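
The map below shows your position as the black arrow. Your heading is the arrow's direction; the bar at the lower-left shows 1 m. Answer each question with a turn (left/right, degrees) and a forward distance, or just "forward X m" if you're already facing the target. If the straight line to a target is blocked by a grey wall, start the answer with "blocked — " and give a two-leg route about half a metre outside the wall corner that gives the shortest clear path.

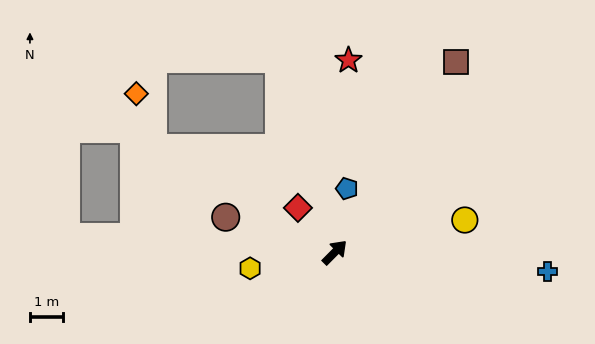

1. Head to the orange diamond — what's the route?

blocked — turn left 105°, forward 6.4 m, then turn right 43°, forward 1.7 m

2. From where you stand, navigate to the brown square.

turn left 12°, forward 6.9 m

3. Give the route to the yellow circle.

turn right 31°, forward 4.1 m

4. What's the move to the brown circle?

turn left 117°, forward 3.5 m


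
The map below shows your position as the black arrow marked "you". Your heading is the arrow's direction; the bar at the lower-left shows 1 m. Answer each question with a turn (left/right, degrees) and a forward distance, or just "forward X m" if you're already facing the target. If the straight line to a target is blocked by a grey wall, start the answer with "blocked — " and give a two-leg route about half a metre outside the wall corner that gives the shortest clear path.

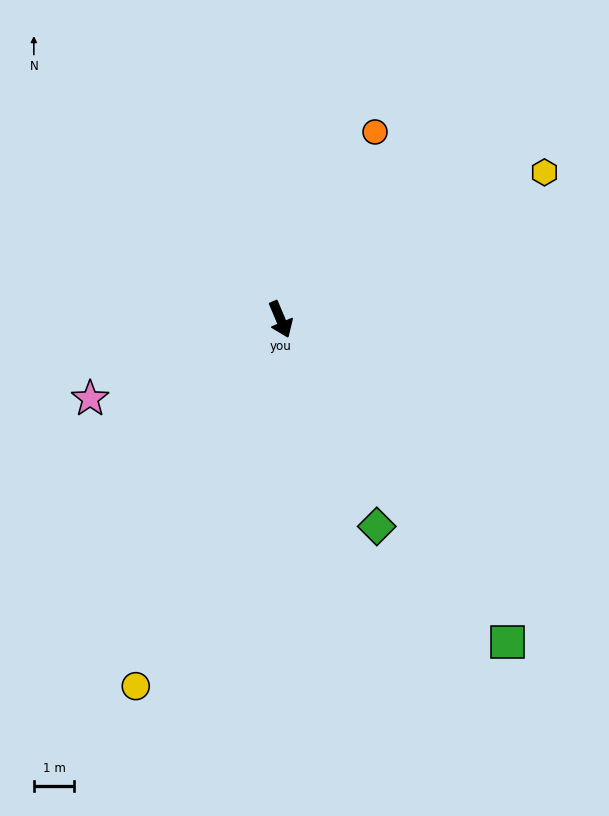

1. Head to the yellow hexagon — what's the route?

turn left 96°, forward 7.4 m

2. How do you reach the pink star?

turn right 90°, forward 5.1 m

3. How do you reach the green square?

turn left 12°, forward 9.7 m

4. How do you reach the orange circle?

turn left 130°, forward 5.2 m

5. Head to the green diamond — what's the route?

turn left 2°, forward 5.6 m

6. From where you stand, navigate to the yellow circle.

turn right 44°, forward 9.7 m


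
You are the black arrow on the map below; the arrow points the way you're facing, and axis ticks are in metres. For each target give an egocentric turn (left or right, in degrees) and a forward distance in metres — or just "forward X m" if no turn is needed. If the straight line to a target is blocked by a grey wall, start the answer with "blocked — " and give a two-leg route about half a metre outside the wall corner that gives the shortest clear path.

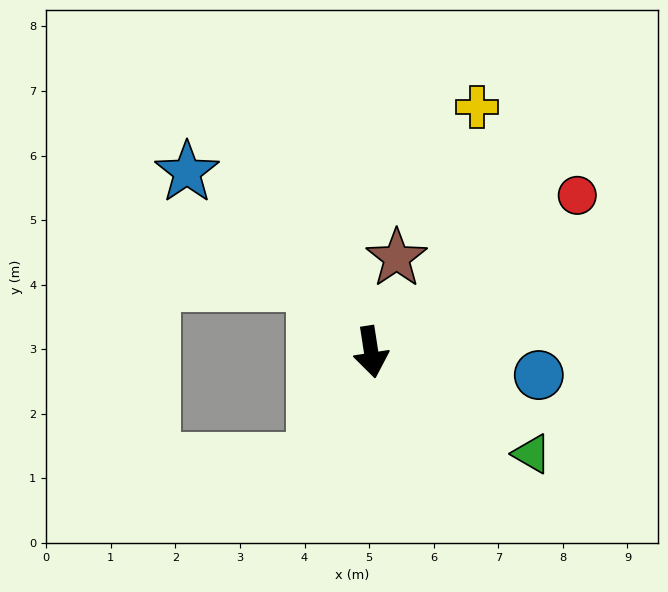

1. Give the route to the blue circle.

turn left 73°, forward 2.6 m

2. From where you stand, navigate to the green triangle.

turn left 49°, forward 2.9 m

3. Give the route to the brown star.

turn left 156°, forward 1.5 m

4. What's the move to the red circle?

turn left 118°, forward 4.0 m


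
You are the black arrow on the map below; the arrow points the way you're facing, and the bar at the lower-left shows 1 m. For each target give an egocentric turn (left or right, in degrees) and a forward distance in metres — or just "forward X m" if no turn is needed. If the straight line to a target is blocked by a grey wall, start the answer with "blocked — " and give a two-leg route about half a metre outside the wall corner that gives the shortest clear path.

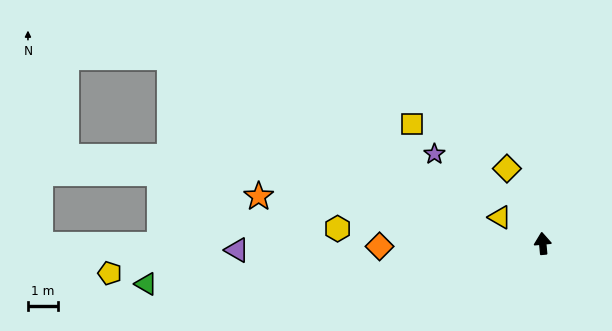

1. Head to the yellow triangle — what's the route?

turn left 53°, forward 1.6 m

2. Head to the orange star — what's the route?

turn left 75°, forward 9.5 m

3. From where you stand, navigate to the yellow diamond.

turn left 20°, forward 2.7 m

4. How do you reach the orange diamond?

turn left 86°, forward 5.4 m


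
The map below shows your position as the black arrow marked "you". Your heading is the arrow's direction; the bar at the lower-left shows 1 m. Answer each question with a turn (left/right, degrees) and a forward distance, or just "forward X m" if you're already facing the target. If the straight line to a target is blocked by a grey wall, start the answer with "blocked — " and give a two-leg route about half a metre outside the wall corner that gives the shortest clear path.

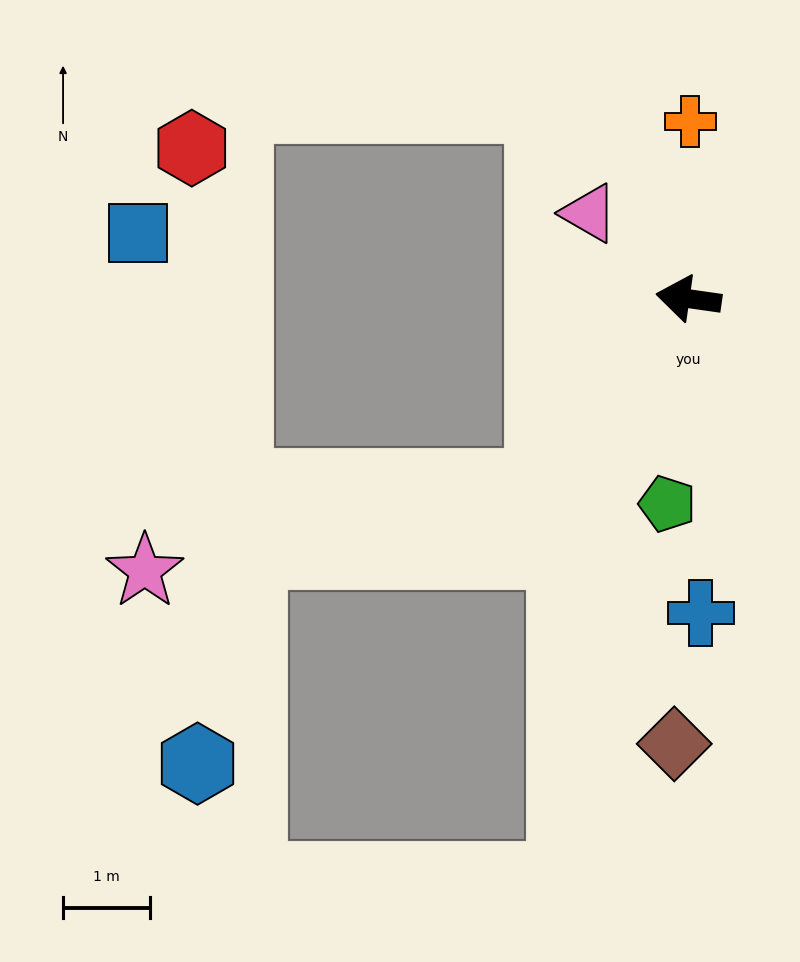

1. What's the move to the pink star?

blocked — turn left 60°, forward 2.7 m, then turn right 40°, forward 4.7 m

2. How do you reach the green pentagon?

turn left 92°, forward 2.4 m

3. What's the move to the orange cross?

turn right 82°, forward 2.0 m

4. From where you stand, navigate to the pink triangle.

turn right 33°, forward 1.5 m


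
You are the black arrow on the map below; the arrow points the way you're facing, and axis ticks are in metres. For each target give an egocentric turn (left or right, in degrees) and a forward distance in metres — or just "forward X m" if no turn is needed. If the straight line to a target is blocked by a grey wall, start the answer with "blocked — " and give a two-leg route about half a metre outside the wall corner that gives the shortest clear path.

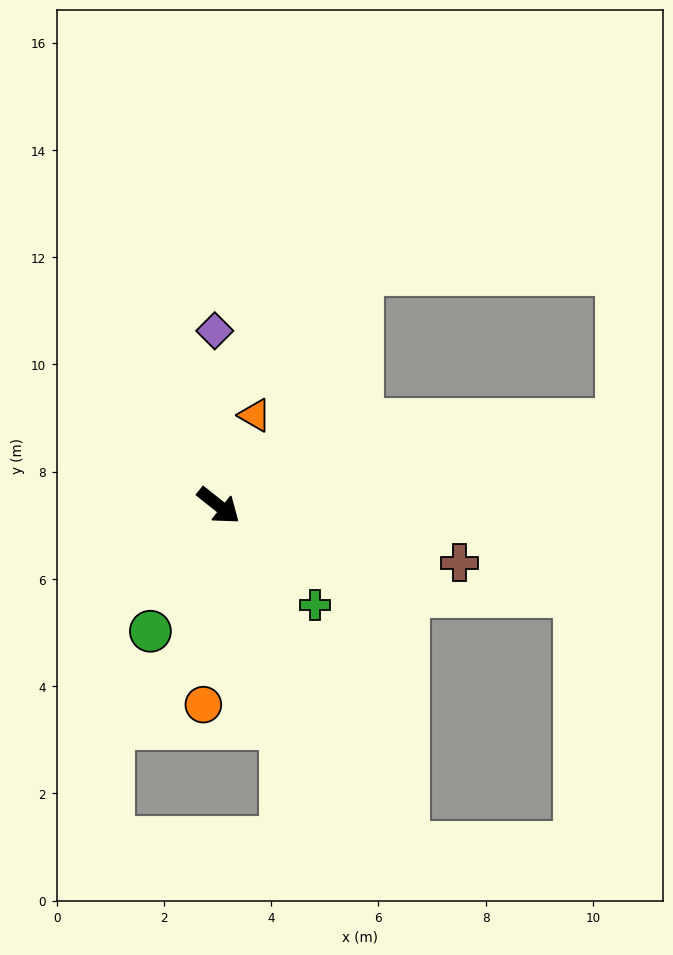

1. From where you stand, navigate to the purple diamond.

turn left 130°, forward 3.3 m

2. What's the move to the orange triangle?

turn left 107°, forward 1.8 m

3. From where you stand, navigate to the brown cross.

turn left 25°, forward 4.6 m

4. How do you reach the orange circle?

turn right 56°, forward 3.7 m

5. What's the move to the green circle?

turn right 80°, forward 2.7 m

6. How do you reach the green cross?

turn right 7°, forward 2.6 m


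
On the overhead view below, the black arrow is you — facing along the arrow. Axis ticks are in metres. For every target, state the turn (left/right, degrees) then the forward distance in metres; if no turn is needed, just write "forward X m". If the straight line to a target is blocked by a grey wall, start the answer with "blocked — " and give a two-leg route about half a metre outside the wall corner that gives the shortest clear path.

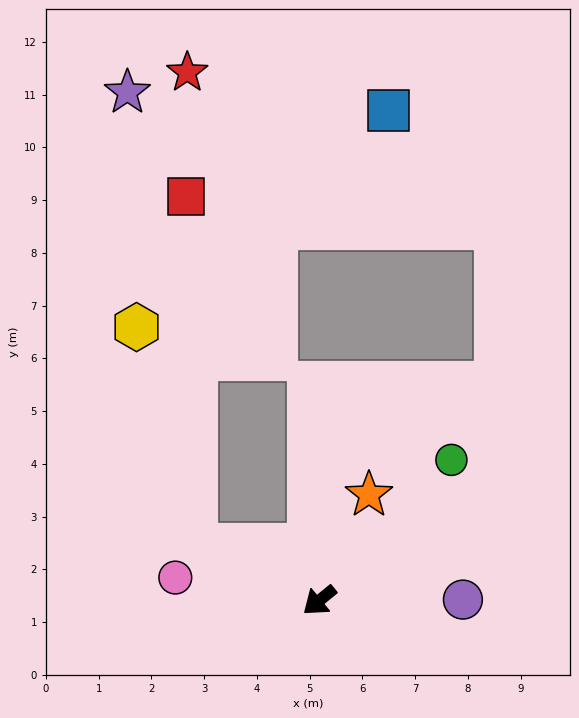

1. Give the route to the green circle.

turn right 172°, forward 3.7 m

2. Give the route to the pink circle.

turn right 48°, forward 2.8 m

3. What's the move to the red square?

blocked — turn right 63°, forward 2.6 m, then turn right 65°, forward 6.6 m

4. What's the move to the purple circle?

turn left 141°, forward 2.7 m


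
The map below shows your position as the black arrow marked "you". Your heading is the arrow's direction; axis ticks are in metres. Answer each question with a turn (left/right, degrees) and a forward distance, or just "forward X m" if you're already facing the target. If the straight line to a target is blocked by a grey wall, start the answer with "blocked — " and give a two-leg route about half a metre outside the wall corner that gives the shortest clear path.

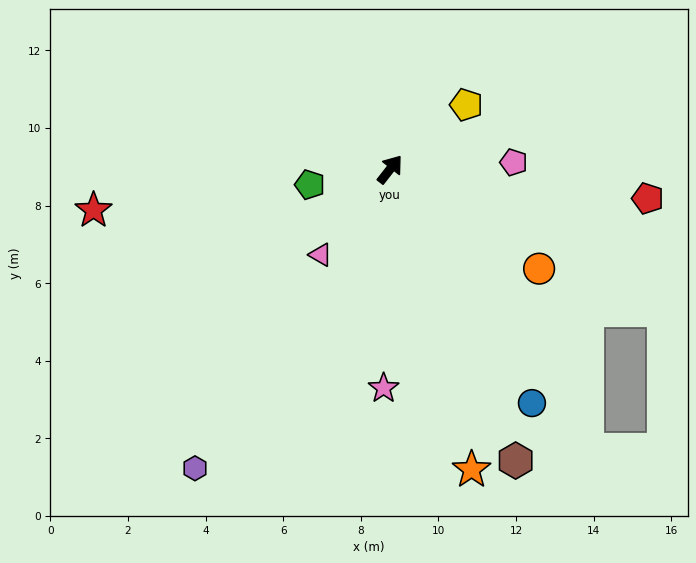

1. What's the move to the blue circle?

turn right 111°, forward 7.0 m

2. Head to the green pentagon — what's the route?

turn left 139°, forward 2.1 m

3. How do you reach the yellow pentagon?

turn right 12°, forward 2.6 m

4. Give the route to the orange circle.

turn right 86°, forward 4.6 m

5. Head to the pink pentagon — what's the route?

turn right 49°, forward 3.2 m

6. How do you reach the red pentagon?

turn right 58°, forward 6.7 m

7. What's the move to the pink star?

turn right 144°, forward 5.6 m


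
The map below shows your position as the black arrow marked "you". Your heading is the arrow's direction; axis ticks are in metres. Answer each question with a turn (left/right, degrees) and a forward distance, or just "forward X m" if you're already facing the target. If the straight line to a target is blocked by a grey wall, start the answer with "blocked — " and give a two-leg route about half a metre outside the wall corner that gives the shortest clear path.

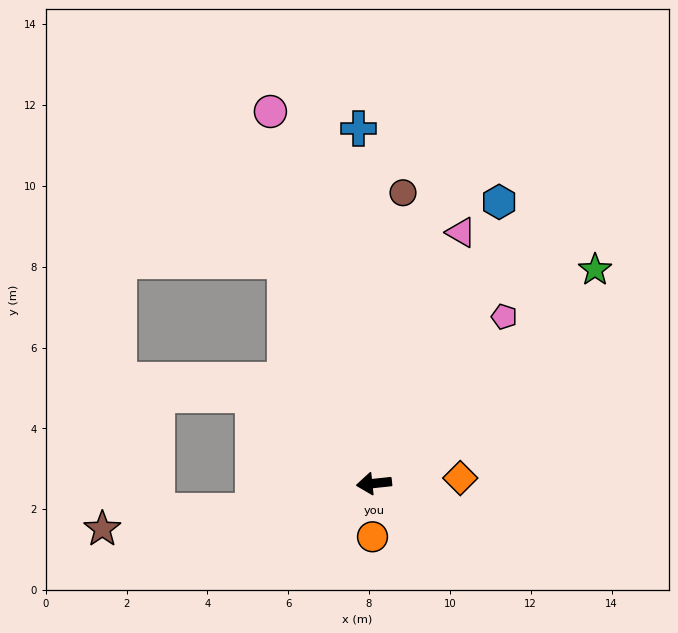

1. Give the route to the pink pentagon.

turn right 134°, forward 5.2 m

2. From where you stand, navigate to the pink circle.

turn right 81°, forward 9.6 m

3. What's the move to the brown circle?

turn right 102°, forward 7.2 m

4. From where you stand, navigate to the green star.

turn right 142°, forward 7.6 m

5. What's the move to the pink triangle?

turn right 115°, forward 6.6 m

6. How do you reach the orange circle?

turn left 82°, forward 1.3 m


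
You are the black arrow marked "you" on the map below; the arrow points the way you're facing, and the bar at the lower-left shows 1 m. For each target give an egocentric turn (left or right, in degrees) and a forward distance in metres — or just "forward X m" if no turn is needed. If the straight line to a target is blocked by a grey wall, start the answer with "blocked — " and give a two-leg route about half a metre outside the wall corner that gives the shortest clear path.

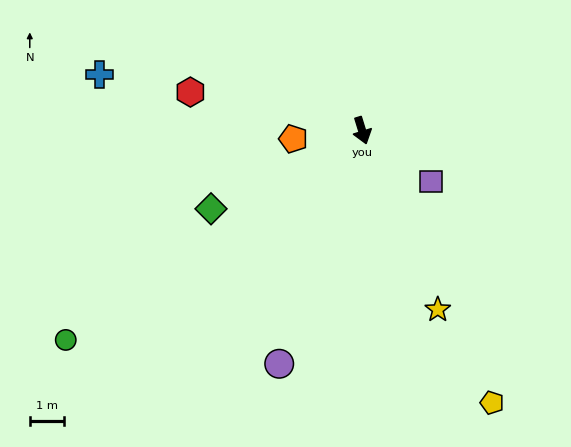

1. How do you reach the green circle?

turn right 72°, forward 10.6 m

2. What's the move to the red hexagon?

turn right 120°, forward 5.1 m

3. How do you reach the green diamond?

turn right 80°, forward 5.0 m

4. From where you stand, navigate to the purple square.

turn left 36°, forward 2.5 m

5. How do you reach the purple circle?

turn right 37°, forward 7.2 m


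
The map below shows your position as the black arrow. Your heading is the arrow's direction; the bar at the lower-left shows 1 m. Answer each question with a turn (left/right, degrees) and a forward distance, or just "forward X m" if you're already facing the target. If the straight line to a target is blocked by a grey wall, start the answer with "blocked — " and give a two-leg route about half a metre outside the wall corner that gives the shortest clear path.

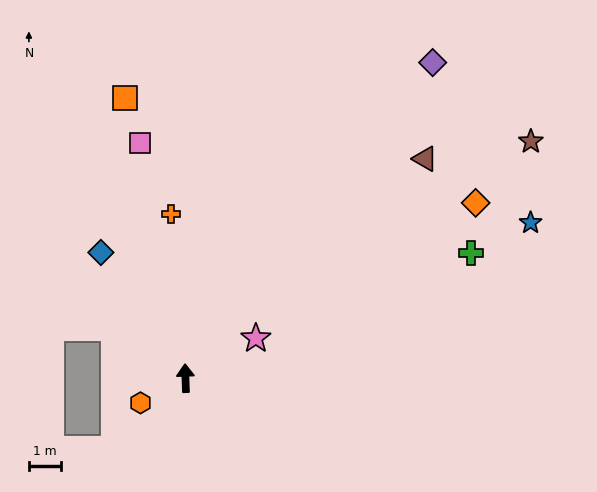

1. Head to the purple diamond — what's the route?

turn right 40°, forward 12.6 m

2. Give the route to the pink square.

turn left 9°, forward 7.6 m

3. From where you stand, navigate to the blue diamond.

turn left 32°, forward 4.8 m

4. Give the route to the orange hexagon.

turn left 117°, forward 1.6 m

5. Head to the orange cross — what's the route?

turn left 3°, forward 5.2 m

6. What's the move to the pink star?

turn right 62°, forward 2.5 m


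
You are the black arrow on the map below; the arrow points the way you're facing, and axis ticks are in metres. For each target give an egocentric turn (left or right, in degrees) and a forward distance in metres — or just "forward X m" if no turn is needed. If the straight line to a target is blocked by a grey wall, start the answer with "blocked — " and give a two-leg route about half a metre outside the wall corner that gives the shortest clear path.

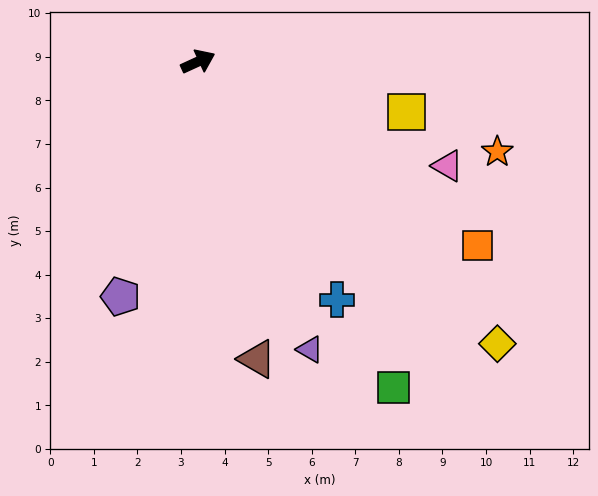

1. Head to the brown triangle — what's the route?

turn right 103°, forward 7.0 m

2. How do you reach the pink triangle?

turn right 47°, forward 6.2 m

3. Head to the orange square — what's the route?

turn right 58°, forward 7.7 m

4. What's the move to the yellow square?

turn right 38°, forward 4.9 m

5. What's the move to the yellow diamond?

turn right 68°, forward 9.4 m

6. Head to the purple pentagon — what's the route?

turn right 133°, forward 5.7 m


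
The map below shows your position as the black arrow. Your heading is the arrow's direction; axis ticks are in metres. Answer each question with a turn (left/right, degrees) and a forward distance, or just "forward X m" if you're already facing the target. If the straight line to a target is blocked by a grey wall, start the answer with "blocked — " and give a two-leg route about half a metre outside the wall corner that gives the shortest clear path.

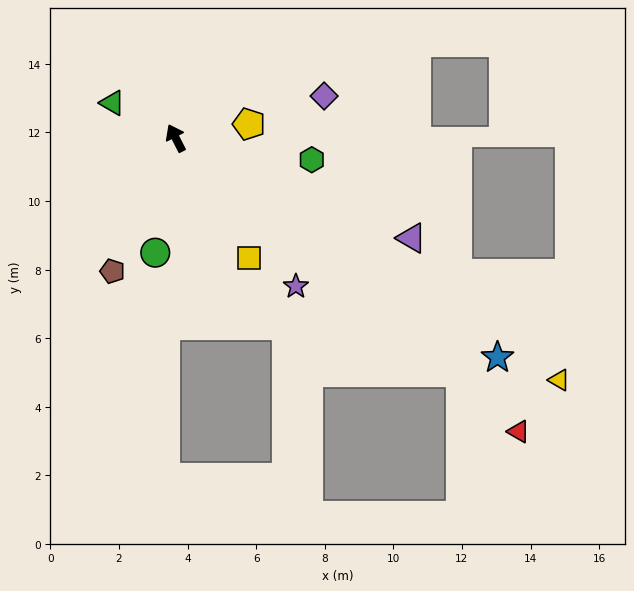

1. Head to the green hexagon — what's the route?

turn right 126°, forward 4.0 m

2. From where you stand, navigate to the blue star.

turn right 151°, forward 11.4 m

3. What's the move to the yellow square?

turn right 176°, forward 4.1 m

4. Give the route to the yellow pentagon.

turn right 106°, forward 2.2 m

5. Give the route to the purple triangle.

turn right 140°, forward 7.5 m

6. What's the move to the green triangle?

turn left 34°, forward 2.1 m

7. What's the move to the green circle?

turn left 143°, forward 3.4 m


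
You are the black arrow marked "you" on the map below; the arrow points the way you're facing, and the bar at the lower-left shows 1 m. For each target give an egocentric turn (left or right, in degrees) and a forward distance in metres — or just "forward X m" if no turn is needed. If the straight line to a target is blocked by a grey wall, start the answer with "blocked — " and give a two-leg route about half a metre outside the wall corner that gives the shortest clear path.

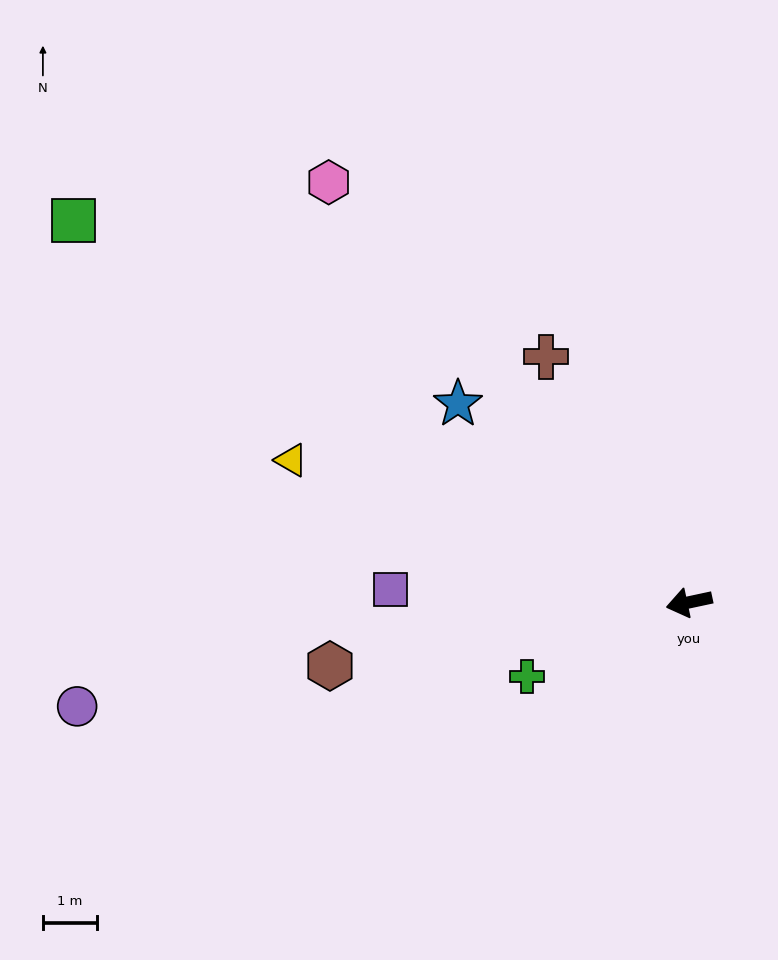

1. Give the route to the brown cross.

turn right 72°, forward 5.3 m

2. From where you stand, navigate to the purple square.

turn right 14°, forward 5.5 m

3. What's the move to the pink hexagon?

turn right 61°, forward 10.2 m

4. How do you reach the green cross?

turn left 12°, forward 3.3 m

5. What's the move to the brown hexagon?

turn right 2°, forward 6.8 m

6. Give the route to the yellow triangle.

turn right 32°, forward 7.8 m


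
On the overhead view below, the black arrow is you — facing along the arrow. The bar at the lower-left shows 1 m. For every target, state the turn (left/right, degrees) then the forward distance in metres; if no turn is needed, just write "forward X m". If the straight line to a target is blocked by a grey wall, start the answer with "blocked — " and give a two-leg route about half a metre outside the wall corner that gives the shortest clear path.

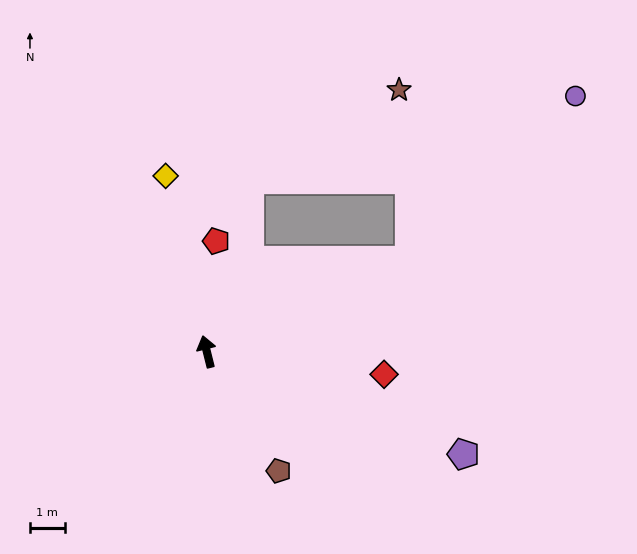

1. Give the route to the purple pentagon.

turn right 126°, forward 7.9 m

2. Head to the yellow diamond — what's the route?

forward 5.2 m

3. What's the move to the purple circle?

blocked — turn right 80°, forward 6.4 m, then turn left 21°, forward 6.7 m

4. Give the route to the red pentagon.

turn right 19°, forward 3.2 m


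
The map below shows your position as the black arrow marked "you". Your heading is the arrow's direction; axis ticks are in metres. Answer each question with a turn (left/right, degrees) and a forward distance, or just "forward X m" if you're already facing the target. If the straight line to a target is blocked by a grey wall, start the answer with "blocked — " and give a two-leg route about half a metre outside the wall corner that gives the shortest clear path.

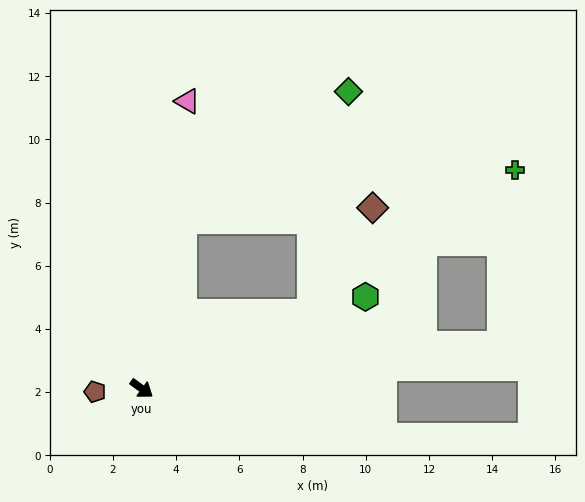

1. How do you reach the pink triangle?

turn left 117°, forward 9.2 m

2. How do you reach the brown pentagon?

turn right 140°, forward 1.5 m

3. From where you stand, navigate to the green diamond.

blocked — turn left 112°, forward 5.5 m, then turn right 38°, forward 6.6 m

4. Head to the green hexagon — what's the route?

turn left 58°, forward 7.7 m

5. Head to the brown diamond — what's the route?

blocked — turn left 60°, forward 5.8 m, then turn left 35°, forward 3.9 m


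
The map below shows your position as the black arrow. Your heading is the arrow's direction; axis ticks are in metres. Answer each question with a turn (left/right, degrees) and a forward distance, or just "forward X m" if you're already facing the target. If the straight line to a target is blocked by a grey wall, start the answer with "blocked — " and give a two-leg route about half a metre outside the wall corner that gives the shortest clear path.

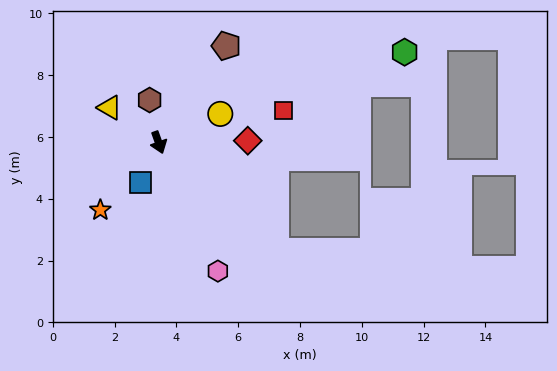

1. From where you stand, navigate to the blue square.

turn right 45°, forward 1.4 m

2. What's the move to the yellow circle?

turn left 95°, forward 2.2 m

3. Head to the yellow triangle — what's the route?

turn right 145°, forward 1.9 m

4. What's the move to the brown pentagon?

turn left 125°, forward 3.8 m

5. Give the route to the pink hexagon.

turn left 5°, forward 4.6 m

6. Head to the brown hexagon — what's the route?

turn left 172°, forward 1.4 m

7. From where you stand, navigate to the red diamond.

turn left 71°, forward 2.9 m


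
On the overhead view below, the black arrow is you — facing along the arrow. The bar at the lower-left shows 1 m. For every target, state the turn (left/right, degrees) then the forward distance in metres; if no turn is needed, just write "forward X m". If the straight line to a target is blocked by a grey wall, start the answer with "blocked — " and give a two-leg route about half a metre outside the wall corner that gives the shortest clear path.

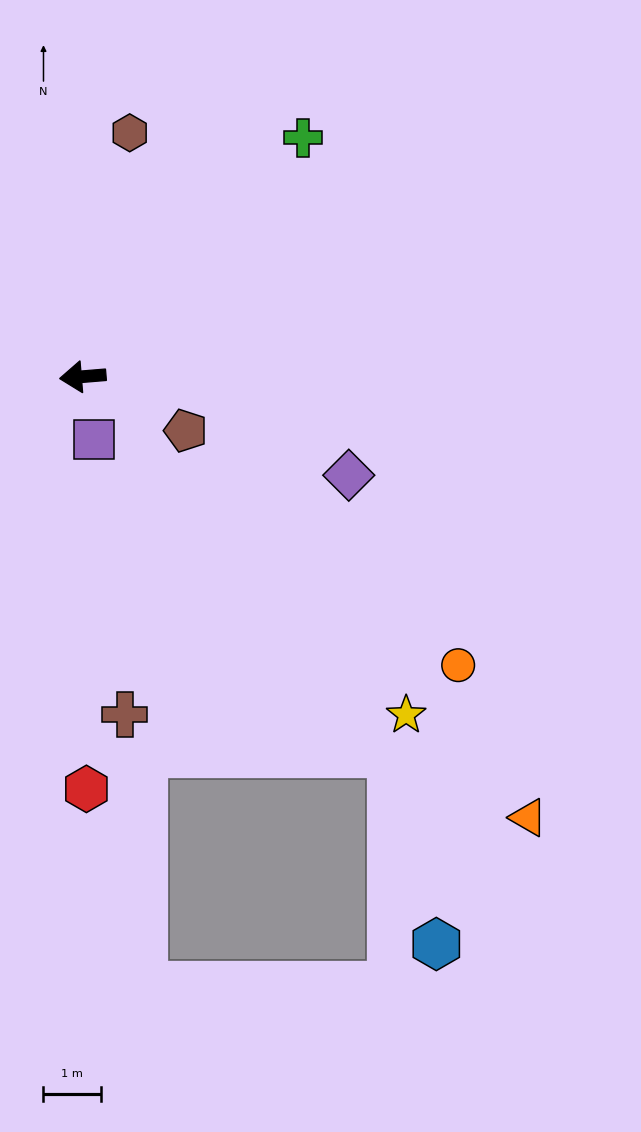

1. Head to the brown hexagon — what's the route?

turn right 106°, forward 4.3 m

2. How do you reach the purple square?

turn left 95°, forward 1.1 m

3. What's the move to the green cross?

turn right 137°, forward 5.7 m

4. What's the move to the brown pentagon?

turn left 148°, forward 2.0 m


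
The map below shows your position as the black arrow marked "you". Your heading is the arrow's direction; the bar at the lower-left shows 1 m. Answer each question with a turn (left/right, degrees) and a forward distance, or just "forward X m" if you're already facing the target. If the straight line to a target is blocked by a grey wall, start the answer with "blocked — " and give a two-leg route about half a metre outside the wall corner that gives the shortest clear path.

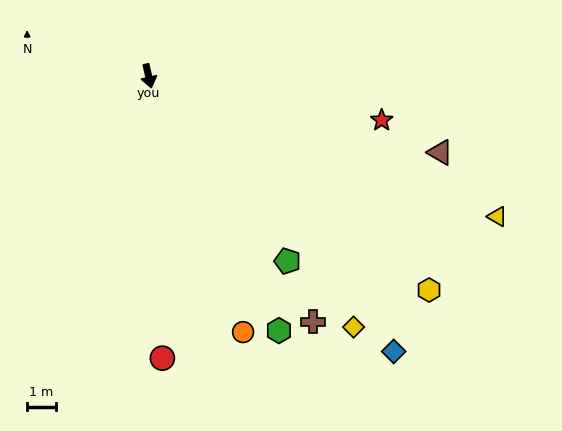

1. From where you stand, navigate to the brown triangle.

turn left 62°, forward 10.6 m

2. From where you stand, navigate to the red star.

turn left 66°, forward 8.3 m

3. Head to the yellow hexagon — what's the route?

turn left 40°, forward 12.4 m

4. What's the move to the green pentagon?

turn left 24°, forward 8.1 m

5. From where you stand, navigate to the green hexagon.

turn left 14°, forward 10.1 m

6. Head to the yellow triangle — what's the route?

turn left 55°, forward 13.2 m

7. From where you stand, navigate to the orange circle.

turn left 7°, forward 9.6 m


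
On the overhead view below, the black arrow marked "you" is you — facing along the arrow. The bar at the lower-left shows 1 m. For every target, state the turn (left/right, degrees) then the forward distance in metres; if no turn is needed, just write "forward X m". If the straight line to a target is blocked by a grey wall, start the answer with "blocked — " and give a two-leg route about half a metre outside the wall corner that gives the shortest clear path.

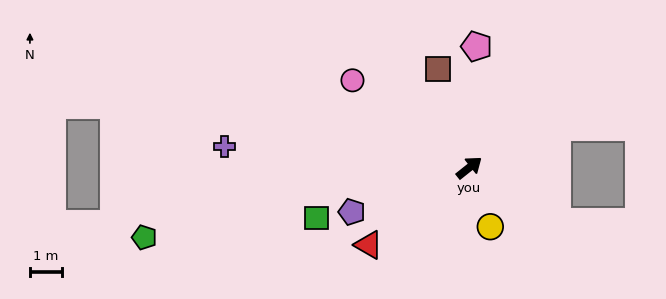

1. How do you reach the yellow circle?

turn right 109°, forward 1.9 m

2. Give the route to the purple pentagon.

turn left 162°, forward 3.9 m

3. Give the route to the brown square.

turn left 69°, forward 3.2 m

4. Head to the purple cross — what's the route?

turn left 136°, forward 7.6 m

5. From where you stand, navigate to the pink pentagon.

turn left 48°, forward 3.7 m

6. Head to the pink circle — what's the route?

turn left 105°, forward 4.5 m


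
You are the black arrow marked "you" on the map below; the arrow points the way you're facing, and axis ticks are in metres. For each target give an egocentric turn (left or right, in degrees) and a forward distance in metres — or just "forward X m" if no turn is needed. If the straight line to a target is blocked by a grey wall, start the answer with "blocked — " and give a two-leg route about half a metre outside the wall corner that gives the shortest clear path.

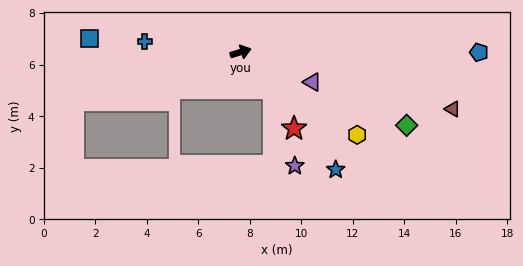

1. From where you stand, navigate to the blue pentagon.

turn right 17°, forward 9.3 m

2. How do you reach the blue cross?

turn left 157°, forward 3.7 m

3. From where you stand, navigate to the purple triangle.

turn right 40°, forward 3.0 m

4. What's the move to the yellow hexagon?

turn right 52°, forward 5.5 m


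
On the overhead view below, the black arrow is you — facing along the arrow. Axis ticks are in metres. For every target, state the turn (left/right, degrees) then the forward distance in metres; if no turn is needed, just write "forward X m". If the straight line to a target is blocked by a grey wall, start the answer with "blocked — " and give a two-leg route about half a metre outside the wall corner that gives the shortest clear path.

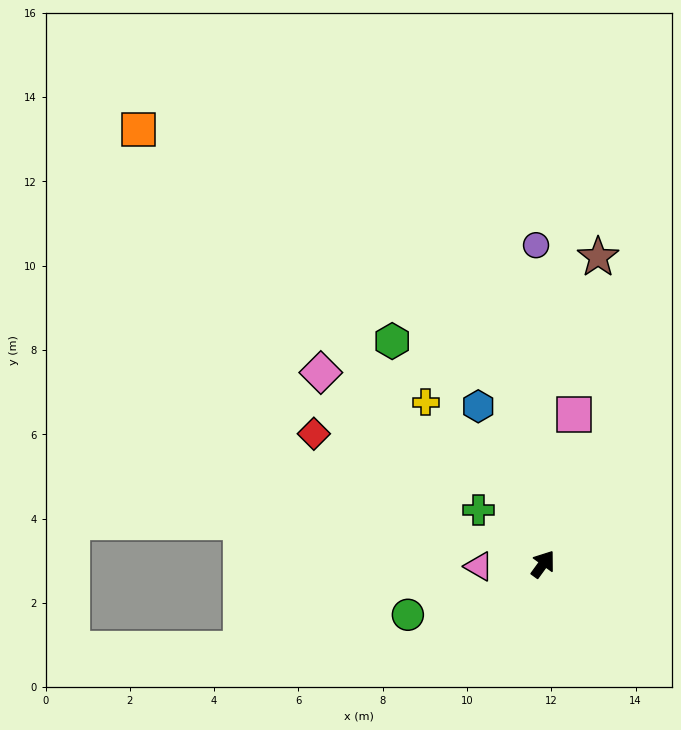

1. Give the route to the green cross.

turn left 86°, forward 2.0 m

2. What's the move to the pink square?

turn left 24°, forward 3.6 m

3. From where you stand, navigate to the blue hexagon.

turn left 58°, forward 4.0 m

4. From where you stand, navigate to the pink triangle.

turn left 128°, forward 1.5 m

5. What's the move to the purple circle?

turn left 37°, forward 7.6 m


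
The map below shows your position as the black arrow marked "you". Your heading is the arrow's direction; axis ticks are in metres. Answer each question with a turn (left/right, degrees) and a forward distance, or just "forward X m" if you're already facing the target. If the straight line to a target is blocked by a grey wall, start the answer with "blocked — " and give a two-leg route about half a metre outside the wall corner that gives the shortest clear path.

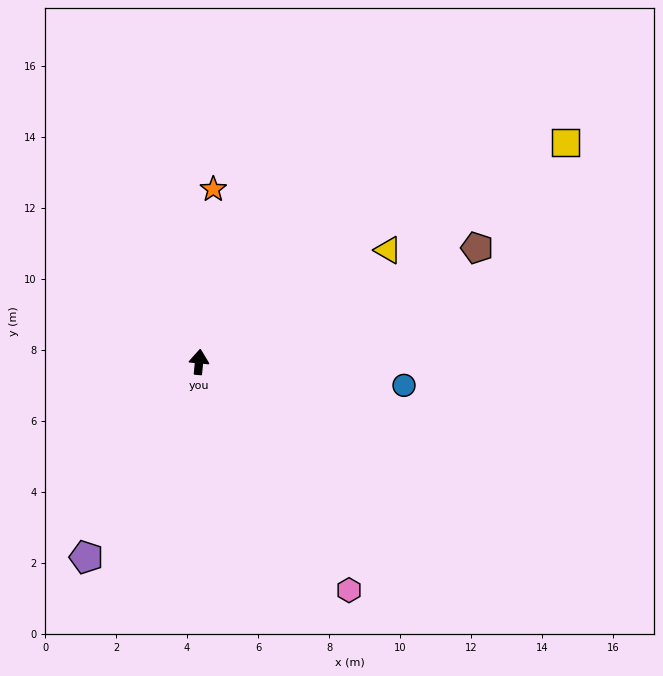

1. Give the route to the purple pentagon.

turn left 155°, forward 6.4 m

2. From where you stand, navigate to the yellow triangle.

turn right 54°, forward 6.2 m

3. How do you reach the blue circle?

turn right 91°, forward 5.8 m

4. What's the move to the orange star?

forward 4.9 m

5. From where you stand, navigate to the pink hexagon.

turn right 141°, forward 7.7 m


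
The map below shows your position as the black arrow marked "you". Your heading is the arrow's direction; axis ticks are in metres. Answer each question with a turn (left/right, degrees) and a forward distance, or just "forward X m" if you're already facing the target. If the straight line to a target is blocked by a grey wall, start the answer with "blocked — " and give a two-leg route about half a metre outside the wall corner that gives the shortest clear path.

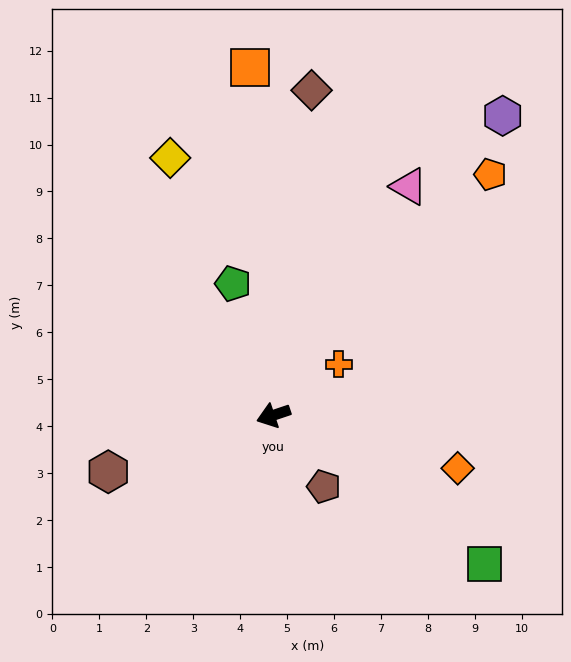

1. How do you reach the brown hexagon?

forward 3.7 m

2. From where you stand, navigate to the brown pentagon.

turn left 107°, forward 1.9 m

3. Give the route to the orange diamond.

turn left 145°, forward 4.1 m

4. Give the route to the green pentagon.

turn right 91°, forward 2.9 m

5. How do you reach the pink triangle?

turn right 139°, forward 5.7 m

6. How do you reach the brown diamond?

turn right 115°, forward 7.0 m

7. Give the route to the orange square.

turn right 105°, forward 7.4 m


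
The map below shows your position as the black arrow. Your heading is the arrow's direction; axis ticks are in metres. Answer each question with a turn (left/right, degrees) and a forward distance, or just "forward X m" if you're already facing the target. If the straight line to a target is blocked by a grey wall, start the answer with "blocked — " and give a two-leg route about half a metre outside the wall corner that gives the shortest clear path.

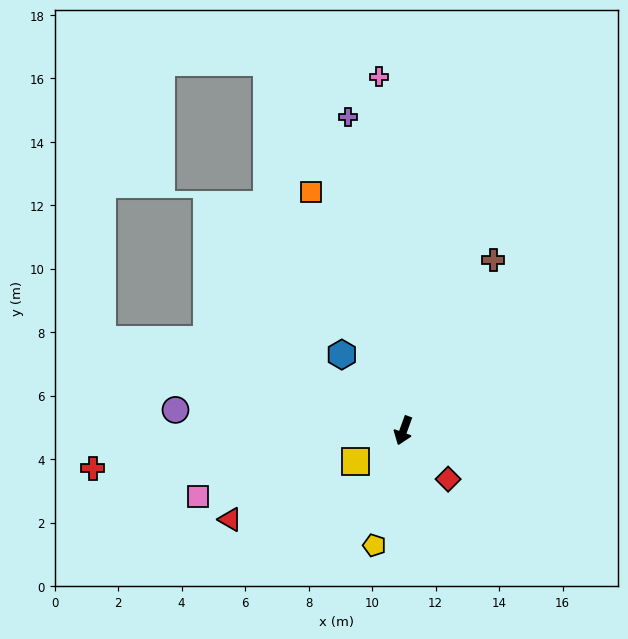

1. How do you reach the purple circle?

turn right 75°, forward 7.2 m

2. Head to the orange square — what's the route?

turn right 139°, forward 8.1 m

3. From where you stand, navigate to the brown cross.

turn left 172°, forward 6.1 m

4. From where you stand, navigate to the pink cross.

turn right 156°, forward 11.2 m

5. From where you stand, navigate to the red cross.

turn right 63°, forward 9.9 m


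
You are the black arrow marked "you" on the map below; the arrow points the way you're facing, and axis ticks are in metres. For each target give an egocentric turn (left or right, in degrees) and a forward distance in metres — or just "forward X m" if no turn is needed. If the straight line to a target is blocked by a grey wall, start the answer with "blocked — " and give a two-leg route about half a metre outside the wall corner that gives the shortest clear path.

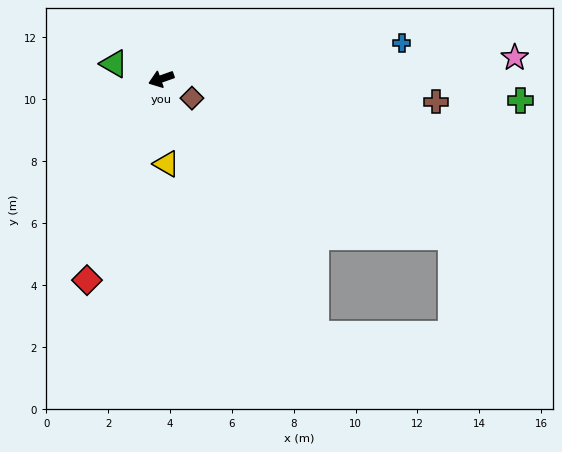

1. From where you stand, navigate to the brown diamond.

turn left 128°, forward 1.2 m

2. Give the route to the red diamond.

turn left 50°, forward 6.9 m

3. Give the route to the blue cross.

turn left 169°, forward 7.9 m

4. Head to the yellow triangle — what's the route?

turn left 74°, forward 2.7 m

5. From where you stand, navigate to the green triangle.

turn right 37°, forward 1.6 m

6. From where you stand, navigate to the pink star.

turn left 164°, forward 11.4 m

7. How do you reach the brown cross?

turn left 156°, forward 8.9 m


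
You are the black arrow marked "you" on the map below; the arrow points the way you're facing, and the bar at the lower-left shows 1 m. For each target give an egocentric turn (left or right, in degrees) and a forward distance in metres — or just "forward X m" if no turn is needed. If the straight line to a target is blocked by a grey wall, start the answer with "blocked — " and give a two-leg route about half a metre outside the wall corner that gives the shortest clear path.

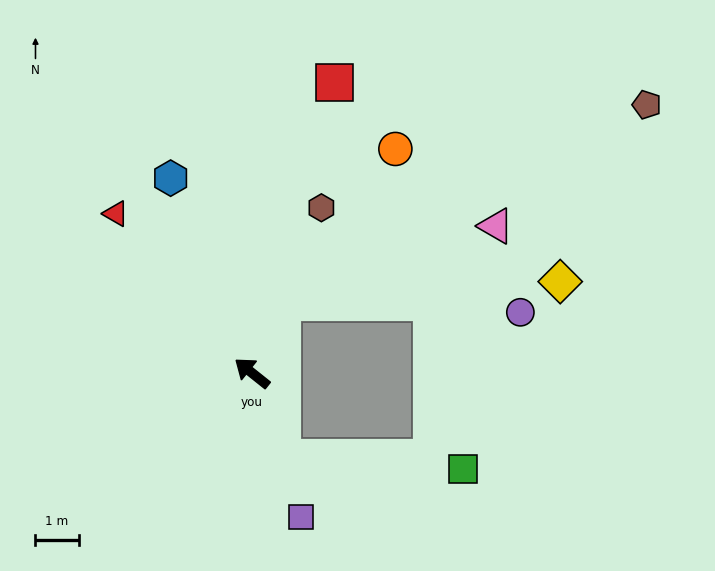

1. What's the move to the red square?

turn right 67°, forward 7.0 m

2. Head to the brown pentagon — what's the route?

blocked — turn right 75°, forward 1.8 m, then turn right 38°, forward 9.6 m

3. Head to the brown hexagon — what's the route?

turn right 74°, forward 4.1 m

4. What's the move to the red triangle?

turn right 11°, forward 4.8 m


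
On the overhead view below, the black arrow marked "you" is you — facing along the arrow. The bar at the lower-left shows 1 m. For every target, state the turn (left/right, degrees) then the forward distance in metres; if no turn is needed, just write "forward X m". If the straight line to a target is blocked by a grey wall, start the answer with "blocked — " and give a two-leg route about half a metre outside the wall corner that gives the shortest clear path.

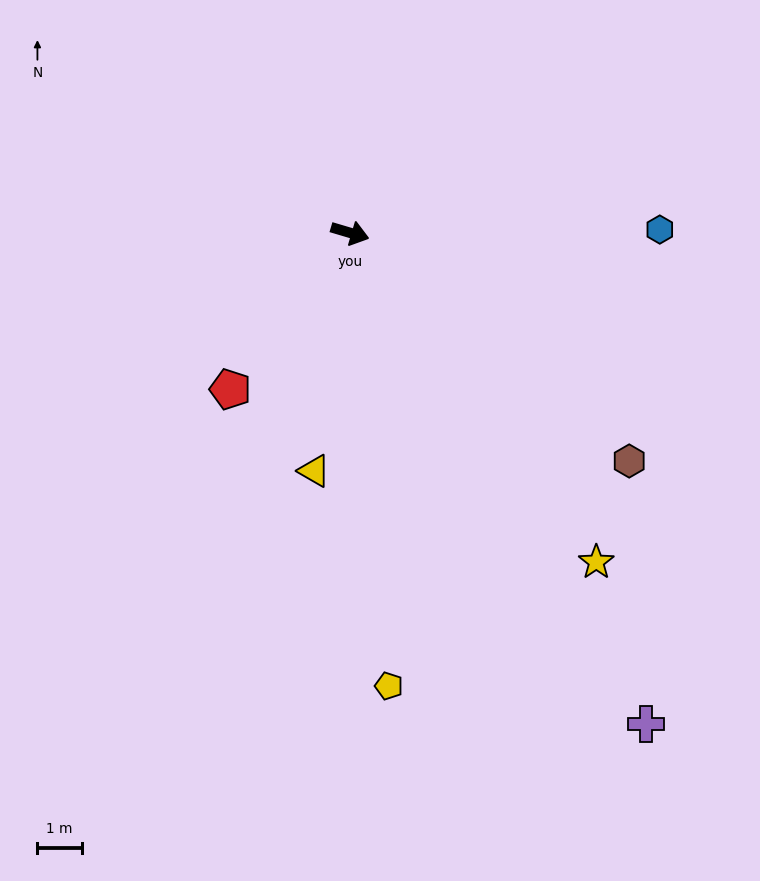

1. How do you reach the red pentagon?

turn right 111°, forward 4.5 m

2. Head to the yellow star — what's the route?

turn right 37°, forward 9.3 m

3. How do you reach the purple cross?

turn right 42°, forward 13.0 m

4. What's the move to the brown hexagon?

turn right 23°, forward 8.2 m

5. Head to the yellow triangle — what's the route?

turn right 82°, forward 5.4 m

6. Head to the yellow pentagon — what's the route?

turn right 69°, forward 10.3 m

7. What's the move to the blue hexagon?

turn left 17°, forward 7.0 m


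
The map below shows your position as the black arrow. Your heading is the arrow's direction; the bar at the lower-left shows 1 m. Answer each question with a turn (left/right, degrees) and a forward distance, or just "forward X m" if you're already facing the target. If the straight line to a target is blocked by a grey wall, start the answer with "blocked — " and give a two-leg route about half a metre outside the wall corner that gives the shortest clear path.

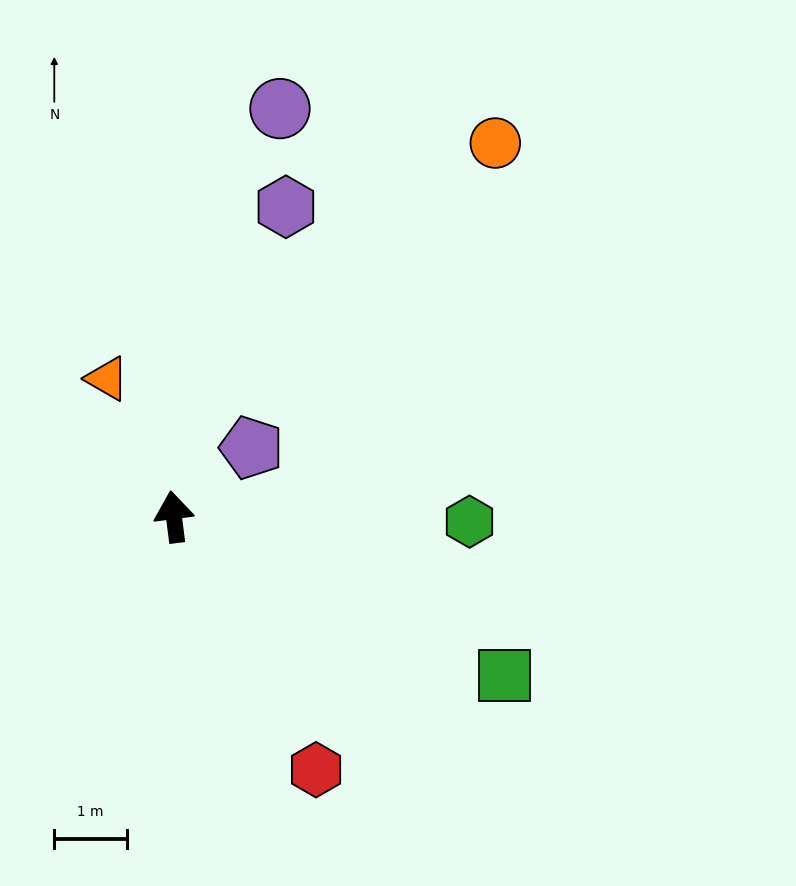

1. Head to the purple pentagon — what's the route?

turn right 56°, forward 1.4 m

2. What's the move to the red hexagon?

turn right 158°, forward 4.0 m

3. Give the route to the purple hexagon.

turn right 27°, forward 4.6 m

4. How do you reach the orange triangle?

turn left 19°, forward 2.1 m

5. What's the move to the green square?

turn right 123°, forward 5.1 m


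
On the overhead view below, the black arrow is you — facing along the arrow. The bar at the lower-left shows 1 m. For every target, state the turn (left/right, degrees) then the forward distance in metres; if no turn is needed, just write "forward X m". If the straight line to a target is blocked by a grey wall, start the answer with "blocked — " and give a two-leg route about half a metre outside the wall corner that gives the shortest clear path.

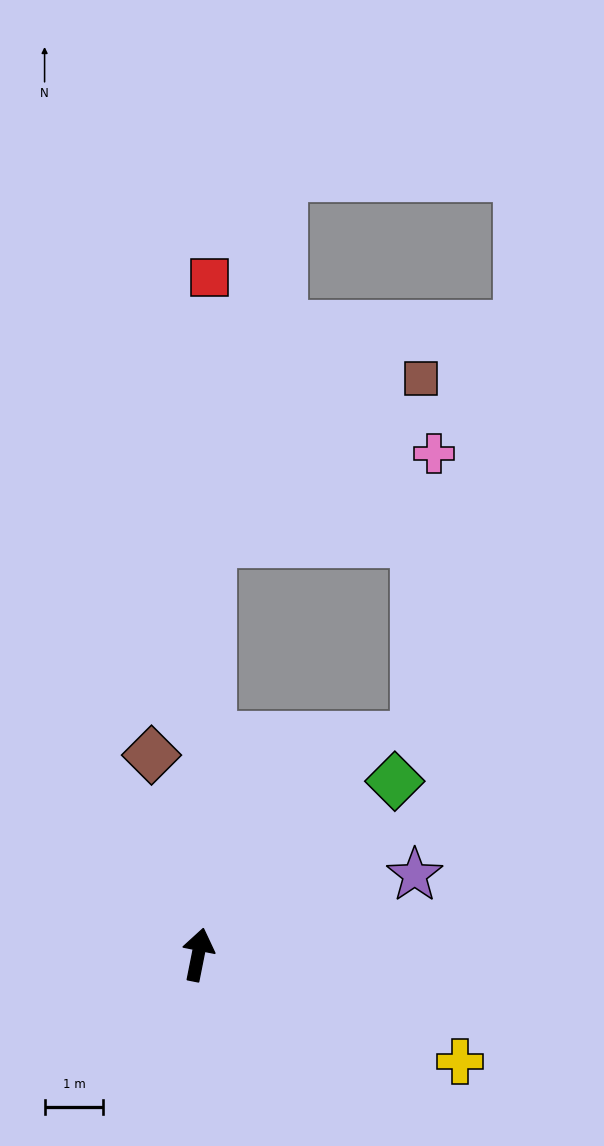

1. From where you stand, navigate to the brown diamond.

turn left 24°, forward 3.5 m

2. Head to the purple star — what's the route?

turn right 59°, forward 3.9 m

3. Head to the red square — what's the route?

turn left 10°, forward 11.5 m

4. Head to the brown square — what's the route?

blocked — turn left 9°, forward 7.0 m, then turn right 50°, forward 4.5 m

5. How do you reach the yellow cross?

turn right 101°, forward 4.8 m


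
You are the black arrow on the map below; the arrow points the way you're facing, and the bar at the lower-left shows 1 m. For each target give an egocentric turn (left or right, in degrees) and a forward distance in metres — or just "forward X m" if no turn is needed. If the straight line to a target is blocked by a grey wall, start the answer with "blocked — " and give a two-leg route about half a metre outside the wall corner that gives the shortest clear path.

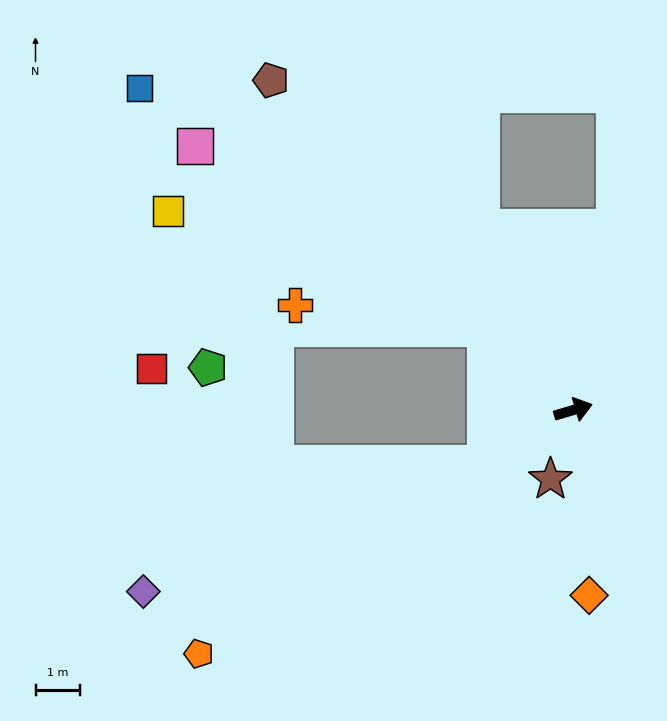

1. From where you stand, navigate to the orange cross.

blocked — turn left 120°, forward 2.7 m, then turn left 36°, forward 4.3 m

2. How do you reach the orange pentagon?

turn right 163°, forward 10.1 m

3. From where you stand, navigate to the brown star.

turn right 125°, forward 1.6 m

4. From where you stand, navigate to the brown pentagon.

turn left 116°, forward 10.1 m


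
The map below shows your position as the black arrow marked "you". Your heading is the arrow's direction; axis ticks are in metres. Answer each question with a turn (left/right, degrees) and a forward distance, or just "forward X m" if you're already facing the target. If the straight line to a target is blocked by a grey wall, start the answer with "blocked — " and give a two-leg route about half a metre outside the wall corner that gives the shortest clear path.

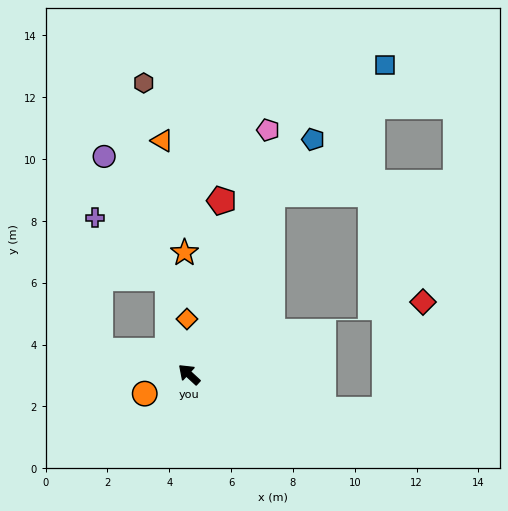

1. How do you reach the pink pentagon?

turn right 65°, forward 8.3 m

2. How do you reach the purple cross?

blocked — turn left 28°, forward 3.0 m, then turn right 73°, forward 4.3 m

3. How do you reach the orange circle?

turn left 66°, forward 1.6 m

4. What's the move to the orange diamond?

turn right 45°, forward 1.8 m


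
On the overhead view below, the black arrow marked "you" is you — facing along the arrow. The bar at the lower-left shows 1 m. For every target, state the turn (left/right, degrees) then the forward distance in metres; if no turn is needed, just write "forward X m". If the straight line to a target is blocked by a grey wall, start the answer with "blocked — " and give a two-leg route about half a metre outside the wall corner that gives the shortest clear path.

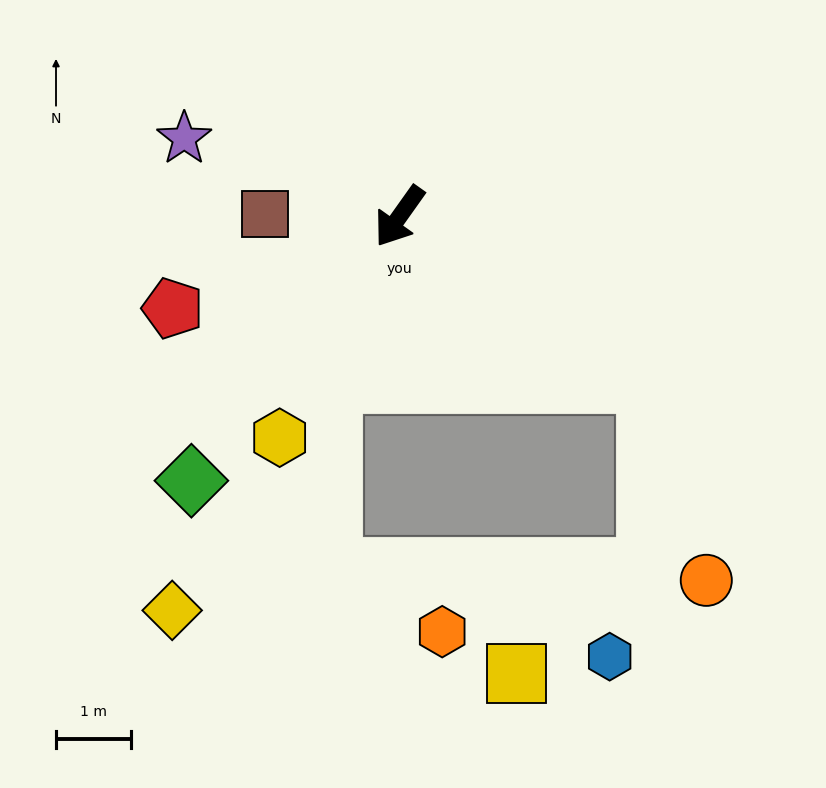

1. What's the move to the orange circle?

blocked — turn left 92°, forward 4.0 m, then turn right 40°, forward 2.8 m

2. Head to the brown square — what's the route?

turn right 56°, forward 1.8 m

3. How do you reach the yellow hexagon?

turn left 7°, forward 3.4 m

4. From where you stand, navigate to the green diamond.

turn right 3°, forward 4.5 m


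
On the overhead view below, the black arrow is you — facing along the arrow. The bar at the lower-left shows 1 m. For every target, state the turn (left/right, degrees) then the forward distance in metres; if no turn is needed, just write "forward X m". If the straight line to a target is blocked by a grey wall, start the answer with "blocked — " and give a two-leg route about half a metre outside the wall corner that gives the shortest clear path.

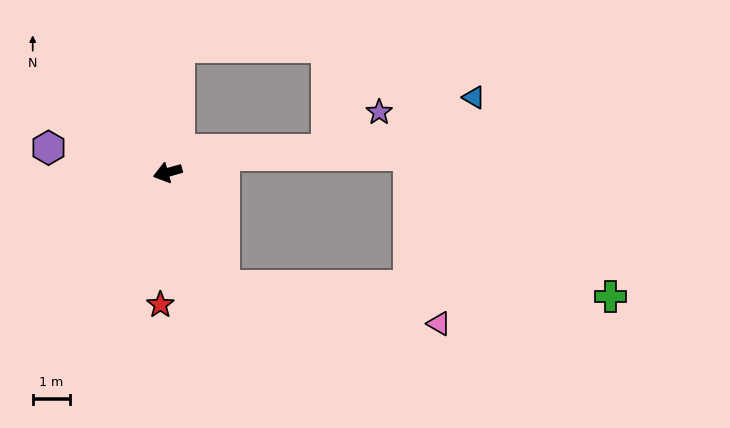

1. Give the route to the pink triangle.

blocked — turn left 101°, forward 3.4 m, then turn left 53°, forward 5.8 m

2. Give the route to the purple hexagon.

turn right 28°, forward 3.2 m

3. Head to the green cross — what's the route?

blocked — turn left 101°, forward 3.4 m, then turn left 62°, forward 10.3 m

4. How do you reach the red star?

turn left 71°, forward 3.5 m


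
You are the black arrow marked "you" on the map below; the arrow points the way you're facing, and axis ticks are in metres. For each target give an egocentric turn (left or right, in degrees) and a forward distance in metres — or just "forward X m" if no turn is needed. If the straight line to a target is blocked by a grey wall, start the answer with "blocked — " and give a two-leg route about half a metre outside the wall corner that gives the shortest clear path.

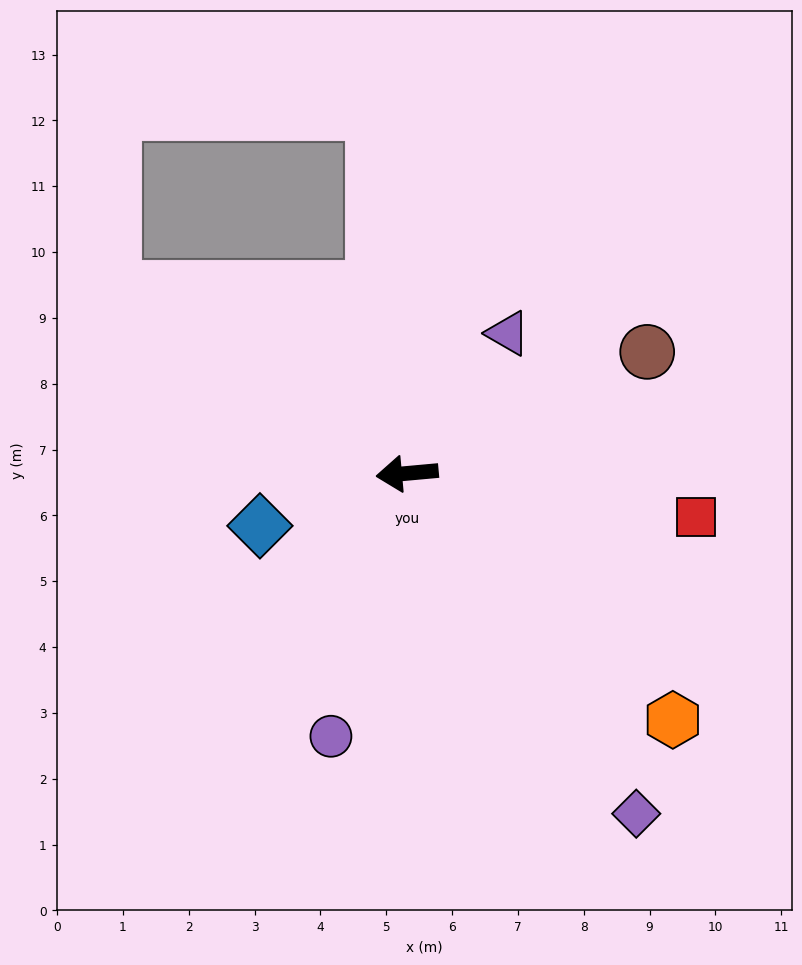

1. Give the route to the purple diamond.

turn left 119°, forward 6.2 m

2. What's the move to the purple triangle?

turn right 131°, forward 2.6 m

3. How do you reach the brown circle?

turn right 158°, forward 4.1 m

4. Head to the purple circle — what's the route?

turn left 69°, forward 4.2 m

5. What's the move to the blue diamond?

turn left 14°, forward 2.4 m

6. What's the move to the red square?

turn left 166°, forward 4.4 m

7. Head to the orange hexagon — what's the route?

turn left 132°, forward 5.5 m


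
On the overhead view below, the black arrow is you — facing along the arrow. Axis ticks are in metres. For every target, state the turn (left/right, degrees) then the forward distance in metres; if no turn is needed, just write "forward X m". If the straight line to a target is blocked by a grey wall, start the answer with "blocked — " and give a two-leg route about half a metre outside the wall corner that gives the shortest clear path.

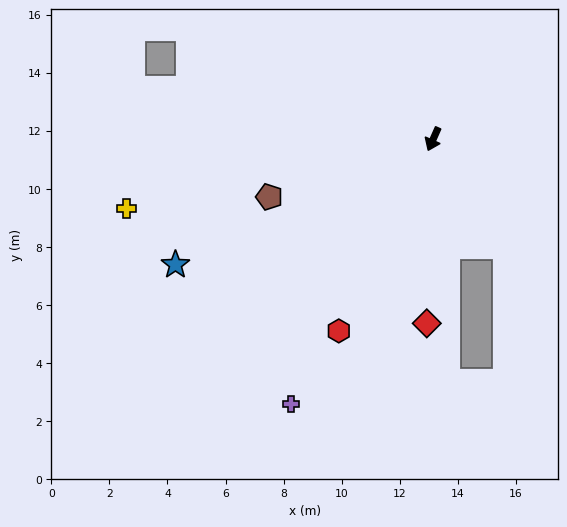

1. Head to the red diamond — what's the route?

turn left 22°, forward 6.3 m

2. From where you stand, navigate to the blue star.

turn right 40°, forward 9.9 m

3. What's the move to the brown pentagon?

turn right 47°, forward 6.0 m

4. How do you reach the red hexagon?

turn right 2°, forward 7.4 m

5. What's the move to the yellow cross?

turn right 53°, forward 10.8 m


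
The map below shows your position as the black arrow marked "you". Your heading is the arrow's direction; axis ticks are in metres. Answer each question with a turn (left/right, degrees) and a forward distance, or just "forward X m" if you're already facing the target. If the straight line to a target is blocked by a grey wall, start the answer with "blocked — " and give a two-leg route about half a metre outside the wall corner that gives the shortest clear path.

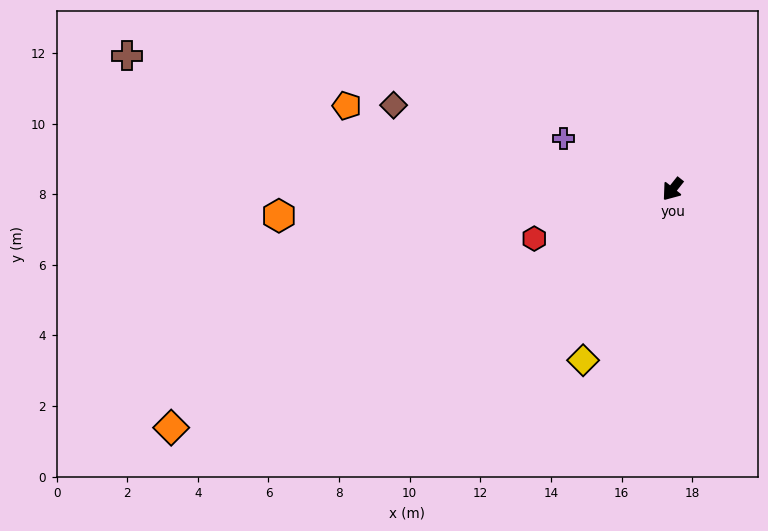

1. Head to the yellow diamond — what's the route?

turn left 11°, forward 5.5 m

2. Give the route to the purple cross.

turn right 76°, forward 3.4 m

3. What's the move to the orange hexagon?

turn right 48°, forward 11.2 m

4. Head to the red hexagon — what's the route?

turn right 32°, forward 4.2 m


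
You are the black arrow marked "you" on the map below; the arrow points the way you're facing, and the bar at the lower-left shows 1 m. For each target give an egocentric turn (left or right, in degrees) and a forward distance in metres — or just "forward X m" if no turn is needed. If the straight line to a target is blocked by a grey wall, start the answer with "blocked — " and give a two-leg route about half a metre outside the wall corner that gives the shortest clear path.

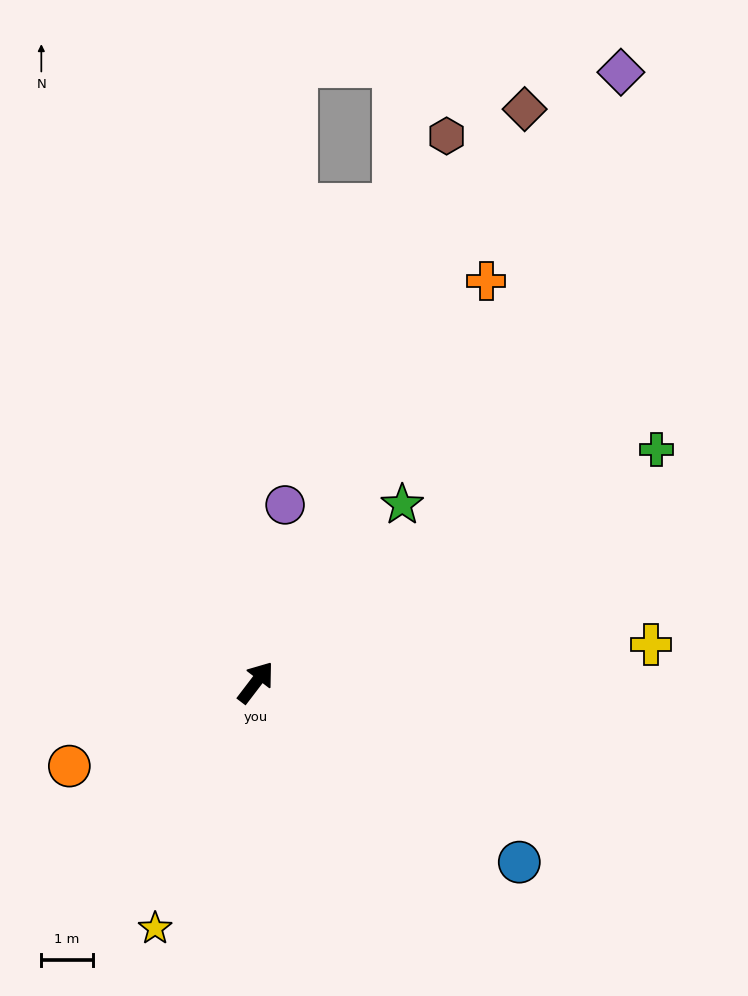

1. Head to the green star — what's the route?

turn right 2°, forward 4.5 m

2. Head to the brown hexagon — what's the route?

turn left 18°, forward 11.3 m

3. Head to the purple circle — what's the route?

turn left 28°, forward 3.5 m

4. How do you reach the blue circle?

turn right 87°, forward 6.2 m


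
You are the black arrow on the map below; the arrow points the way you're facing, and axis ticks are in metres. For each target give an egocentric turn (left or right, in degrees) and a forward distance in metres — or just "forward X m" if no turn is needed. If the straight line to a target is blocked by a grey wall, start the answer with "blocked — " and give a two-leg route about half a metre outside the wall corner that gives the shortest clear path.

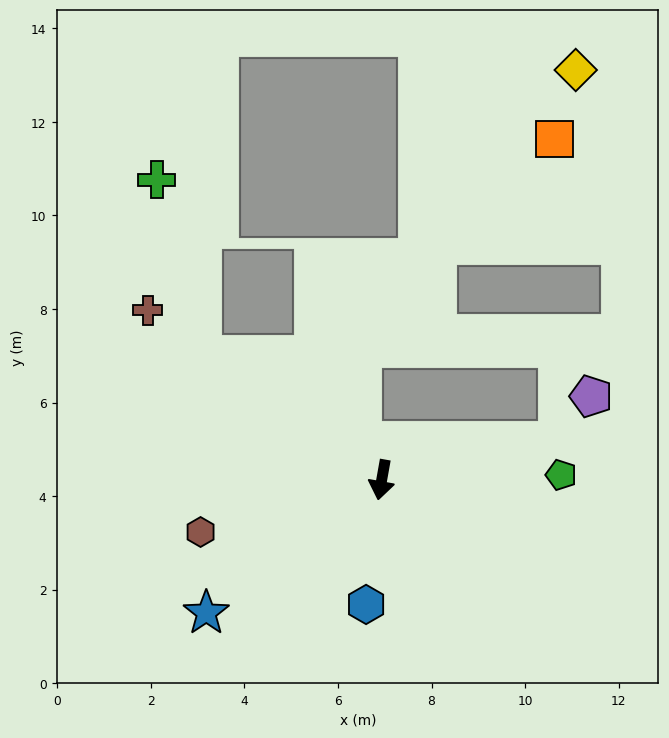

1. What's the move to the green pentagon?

turn left 102°, forward 3.8 m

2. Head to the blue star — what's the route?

turn right 43°, forward 4.7 m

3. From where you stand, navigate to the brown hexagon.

turn right 64°, forward 4.0 m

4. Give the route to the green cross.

blocked — turn right 115°, forward 4.7 m, then turn right 40°, forward 3.9 m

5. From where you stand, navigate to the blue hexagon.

turn left 3°, forward 2.7 m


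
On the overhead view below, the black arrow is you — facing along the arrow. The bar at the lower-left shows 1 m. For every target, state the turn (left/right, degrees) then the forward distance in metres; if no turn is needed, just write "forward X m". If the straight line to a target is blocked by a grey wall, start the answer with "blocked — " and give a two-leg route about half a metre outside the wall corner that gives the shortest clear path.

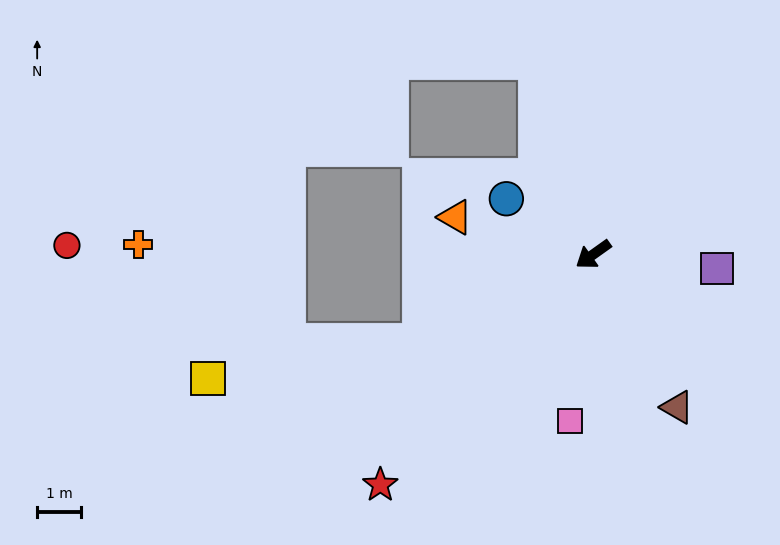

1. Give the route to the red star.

turn left 12°, forward 7.2 m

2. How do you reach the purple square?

turn left 138°, forward 2.9 m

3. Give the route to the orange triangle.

turn right 51°, forward 3.3 m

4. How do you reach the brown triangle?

turn left 83°, forward 4.0 m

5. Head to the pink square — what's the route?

turn left 47°, forward 3.9 m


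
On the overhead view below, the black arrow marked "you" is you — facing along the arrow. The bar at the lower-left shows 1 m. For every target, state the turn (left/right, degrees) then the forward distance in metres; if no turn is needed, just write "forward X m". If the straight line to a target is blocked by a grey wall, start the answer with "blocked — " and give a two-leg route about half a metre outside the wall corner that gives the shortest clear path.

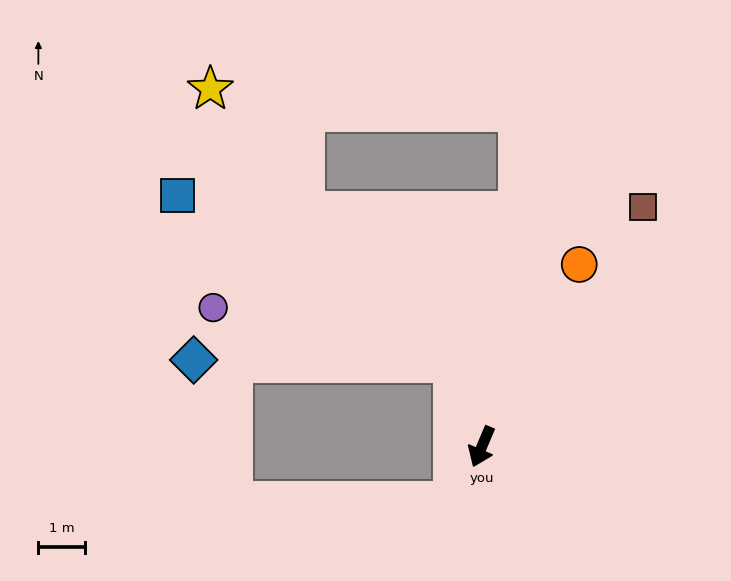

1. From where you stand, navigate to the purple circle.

blocked — turn right 138°, forward 1.9 m, then turn left 58°, forward 5.3 m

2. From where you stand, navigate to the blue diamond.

blocked — turn right 138°, forward 1.9 m, then turn left 70°, forward 5.6 m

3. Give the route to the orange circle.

turn left 175°, forward 4.5 m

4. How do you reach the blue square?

blocked — turn right 138°, forward 1.9 m, then turn left 40°, forward 7.0 m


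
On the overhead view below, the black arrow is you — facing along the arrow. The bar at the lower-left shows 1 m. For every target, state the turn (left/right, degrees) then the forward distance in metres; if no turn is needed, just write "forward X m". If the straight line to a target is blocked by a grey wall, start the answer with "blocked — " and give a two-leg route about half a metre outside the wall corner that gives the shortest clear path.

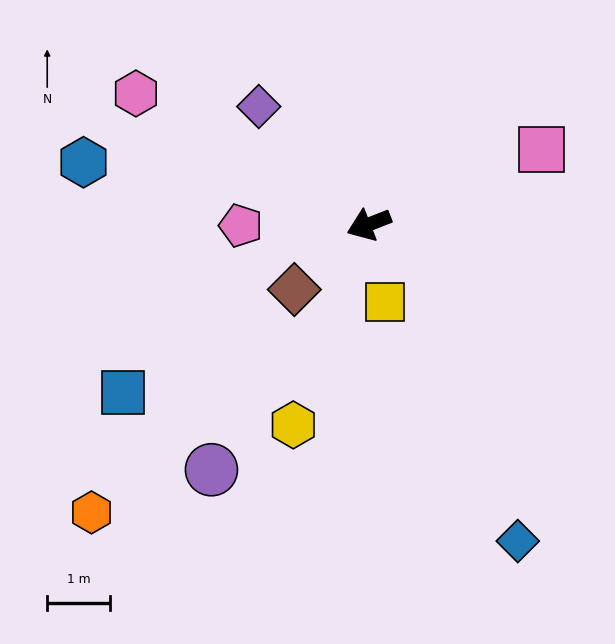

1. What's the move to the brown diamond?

turn left 20°, forward 1.6 m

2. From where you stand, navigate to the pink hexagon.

turn right 51°, forward 4.3 m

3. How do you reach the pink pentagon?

turn right 21°, forward 2.1 m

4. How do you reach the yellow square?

turn left 80°, forward 1.3 m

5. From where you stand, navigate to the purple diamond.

turn right 68°, forward 2.6 m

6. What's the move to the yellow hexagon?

turn left 48°, forward 3.4 m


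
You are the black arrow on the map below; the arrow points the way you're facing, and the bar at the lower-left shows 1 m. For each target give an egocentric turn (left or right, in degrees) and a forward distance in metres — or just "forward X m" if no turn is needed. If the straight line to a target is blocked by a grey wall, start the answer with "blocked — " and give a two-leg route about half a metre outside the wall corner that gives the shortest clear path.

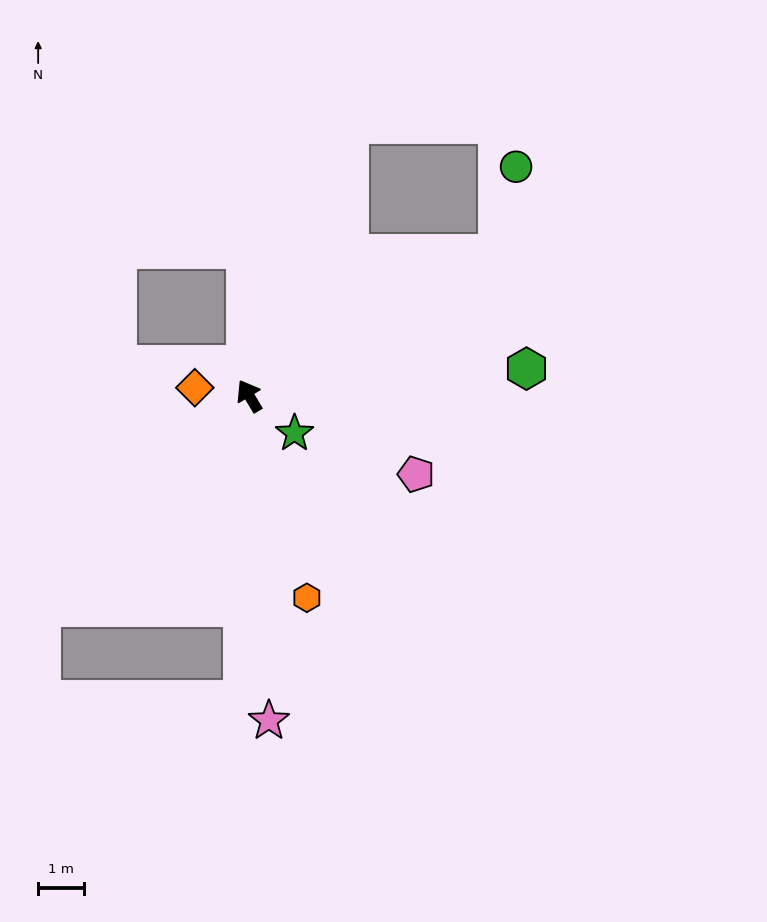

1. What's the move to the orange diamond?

turn left 51°, forward 1.2 m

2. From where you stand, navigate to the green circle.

blocked — turn right 91°, forward 6.3 m, then turn left 48°, forward 1.9 m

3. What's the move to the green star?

turn right 160°, forward 1.3 m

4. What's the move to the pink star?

turn left 153°, forward 7.1 m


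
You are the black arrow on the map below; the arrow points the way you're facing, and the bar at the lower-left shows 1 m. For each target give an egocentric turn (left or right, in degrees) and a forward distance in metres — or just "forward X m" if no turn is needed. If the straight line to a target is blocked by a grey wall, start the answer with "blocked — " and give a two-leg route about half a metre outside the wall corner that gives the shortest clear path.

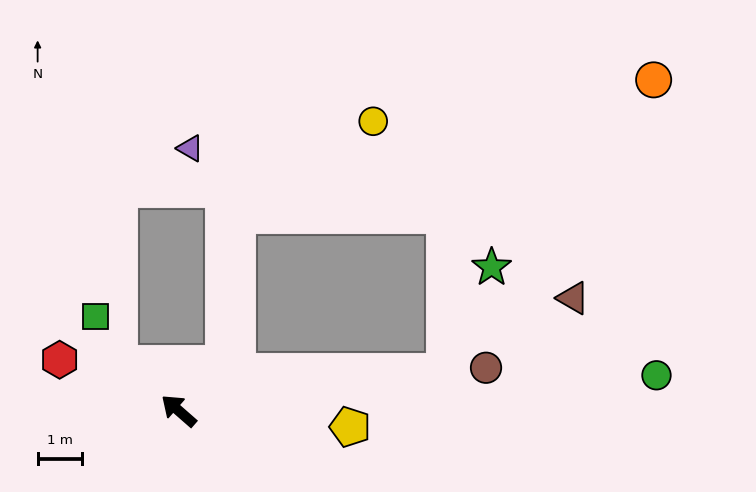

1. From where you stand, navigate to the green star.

blocked — turn right 131°, forward 6.0 m, then turn left 58°, forward 2.6 m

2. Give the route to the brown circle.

turn right 131°, forward 6.9 m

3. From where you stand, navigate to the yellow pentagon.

turn right 144°, forward 3.8 m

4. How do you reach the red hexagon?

turn left 18°, forward 2.9 m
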